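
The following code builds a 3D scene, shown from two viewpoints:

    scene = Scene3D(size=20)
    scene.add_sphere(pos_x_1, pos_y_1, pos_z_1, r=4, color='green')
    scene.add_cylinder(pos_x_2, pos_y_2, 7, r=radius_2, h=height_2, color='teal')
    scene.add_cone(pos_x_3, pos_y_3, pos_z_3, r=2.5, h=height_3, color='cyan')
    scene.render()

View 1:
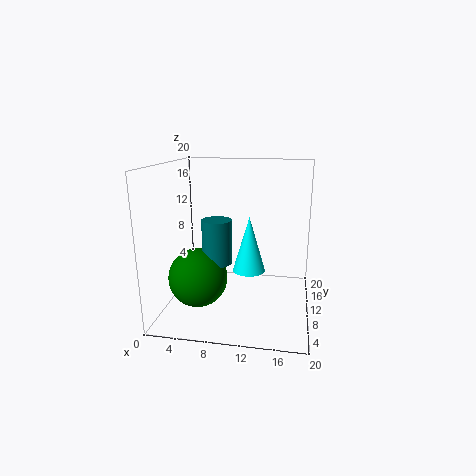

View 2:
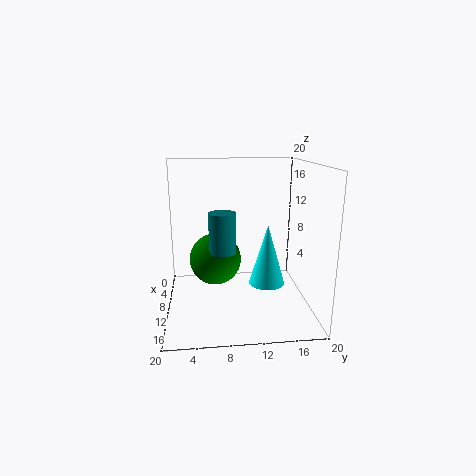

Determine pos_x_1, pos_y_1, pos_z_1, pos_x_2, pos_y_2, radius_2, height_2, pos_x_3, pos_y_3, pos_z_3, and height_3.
pos_x_1 = 5
pos_y_1 = 7
pos_z_1 = 5
pos_x_2 = 7.5
pos_y_2 = 8
radius_2 = 2
height_2 = 6
pos_x_3 = 11
pos_y_3 = 14
pos_z_3 = 3.5
height_3 = 8.5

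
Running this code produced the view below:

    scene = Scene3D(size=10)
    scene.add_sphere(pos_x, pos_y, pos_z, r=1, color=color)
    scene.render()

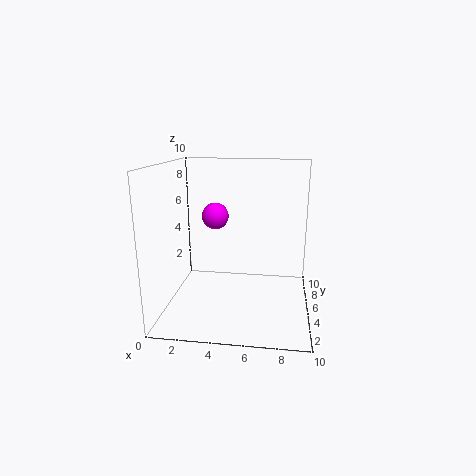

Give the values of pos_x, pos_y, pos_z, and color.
pos_x = 3; pos_y = 7; pos_z = 6; color = 'magenta'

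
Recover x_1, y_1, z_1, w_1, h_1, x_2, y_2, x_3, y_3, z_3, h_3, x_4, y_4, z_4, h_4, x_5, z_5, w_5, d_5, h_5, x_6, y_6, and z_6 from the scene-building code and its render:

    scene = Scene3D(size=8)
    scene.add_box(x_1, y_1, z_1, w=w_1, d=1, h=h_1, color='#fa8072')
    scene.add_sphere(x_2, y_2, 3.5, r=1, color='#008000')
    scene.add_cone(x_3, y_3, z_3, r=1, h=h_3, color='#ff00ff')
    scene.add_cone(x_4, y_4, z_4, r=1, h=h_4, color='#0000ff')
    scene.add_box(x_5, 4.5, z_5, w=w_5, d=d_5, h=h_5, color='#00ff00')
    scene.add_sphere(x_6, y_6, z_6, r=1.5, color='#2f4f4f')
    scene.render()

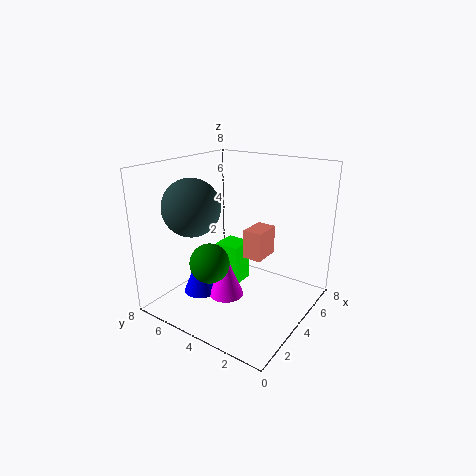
x_1 = 3; y_1 = 2; z_1 = 3.5; w_1 = 1.5; h_1 = 1.5; x_2 = 1.5; y_2 = 4; x_3 = 3.5; y_3 = 4.5; z_3 = 0.5; h_3 = 2.5; x_4 = 3; y_4 = 6; z_4 = 0.5; h_4 = 2.5; x_5 = 4.5; z_5 = 0.5; w_5 = 1.5; d_5 = 1.5; h_5 = 2.5; x_6 = 2; y_6 = 5.5; z_6 = 6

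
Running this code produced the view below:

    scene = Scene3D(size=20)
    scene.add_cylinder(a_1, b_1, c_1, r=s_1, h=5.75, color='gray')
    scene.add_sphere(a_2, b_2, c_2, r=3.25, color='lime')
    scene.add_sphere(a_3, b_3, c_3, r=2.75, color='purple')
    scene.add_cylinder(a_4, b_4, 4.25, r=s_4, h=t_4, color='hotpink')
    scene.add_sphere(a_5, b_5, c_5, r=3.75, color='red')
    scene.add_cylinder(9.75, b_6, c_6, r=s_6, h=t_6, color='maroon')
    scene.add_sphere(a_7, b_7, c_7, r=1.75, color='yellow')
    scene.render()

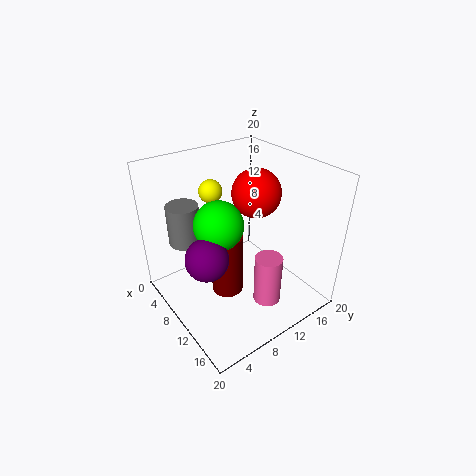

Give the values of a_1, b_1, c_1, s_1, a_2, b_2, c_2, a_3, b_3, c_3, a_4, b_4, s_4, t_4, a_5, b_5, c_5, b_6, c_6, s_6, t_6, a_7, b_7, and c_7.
a_1 = 4.75
b_1 = 4.5
c_1 = 8.75
s_1 = 2.25
a_2 = 10.25
b_2 = 6.75
c_2 = 13.25
a_3 = 12
b_3 = 3.75
c_3 = 10.25
a_4 = 16.75
b_4 = 9.75
s_4 = 1.75
t_4 = 6.5
a_5 = 6.5
b_5 = 16
c_5 = 13.75
b_6 = 8.25
c_6 = 1.75
s_6 = 2.25
t_6 = 9
a_7 = 3.25
b_7 = 10
c_7 = 14.5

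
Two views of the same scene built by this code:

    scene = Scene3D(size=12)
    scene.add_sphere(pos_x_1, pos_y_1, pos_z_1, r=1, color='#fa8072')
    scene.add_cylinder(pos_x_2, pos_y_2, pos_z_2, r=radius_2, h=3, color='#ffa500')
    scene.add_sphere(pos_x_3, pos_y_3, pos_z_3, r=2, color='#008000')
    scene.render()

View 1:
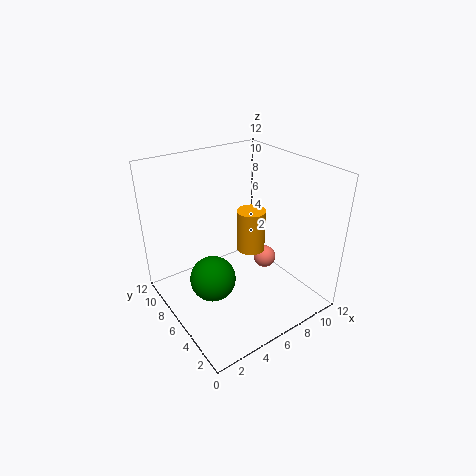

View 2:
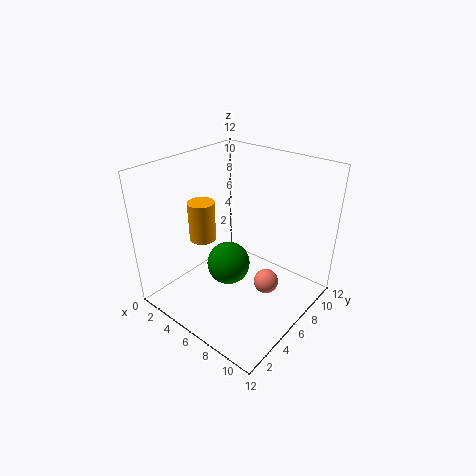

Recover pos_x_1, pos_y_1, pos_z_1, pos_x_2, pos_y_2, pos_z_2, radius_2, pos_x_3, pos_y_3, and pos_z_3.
pos_x_1 = 9
pos_y_1 = 6
pos_z_1 = 3
pos_x_2 = 5
pos_y_2 = 3
pos_z_2 = 7
radius_2 = 1
pos_x_3 = 4
pos_y_3 = 7
pos_z_3 = 2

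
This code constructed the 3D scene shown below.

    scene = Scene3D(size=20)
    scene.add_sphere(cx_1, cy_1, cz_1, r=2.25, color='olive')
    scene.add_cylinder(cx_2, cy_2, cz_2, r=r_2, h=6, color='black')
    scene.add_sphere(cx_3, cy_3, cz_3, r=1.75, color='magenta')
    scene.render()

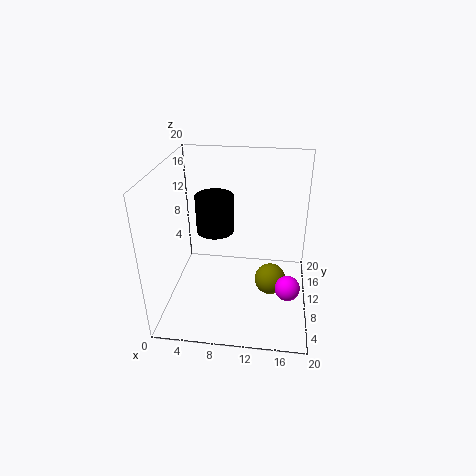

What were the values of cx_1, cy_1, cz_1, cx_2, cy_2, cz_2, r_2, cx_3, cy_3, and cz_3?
cx_1 = 14.75; cy_1 = 10.25; cz_1 = 3.25; cx_2 = 5.5; cy_2 = 16.25; cz_2 = 7.5; r_2 = 3; cx_3 = 17.25; cy_3 = 8; cz_3 = 3.5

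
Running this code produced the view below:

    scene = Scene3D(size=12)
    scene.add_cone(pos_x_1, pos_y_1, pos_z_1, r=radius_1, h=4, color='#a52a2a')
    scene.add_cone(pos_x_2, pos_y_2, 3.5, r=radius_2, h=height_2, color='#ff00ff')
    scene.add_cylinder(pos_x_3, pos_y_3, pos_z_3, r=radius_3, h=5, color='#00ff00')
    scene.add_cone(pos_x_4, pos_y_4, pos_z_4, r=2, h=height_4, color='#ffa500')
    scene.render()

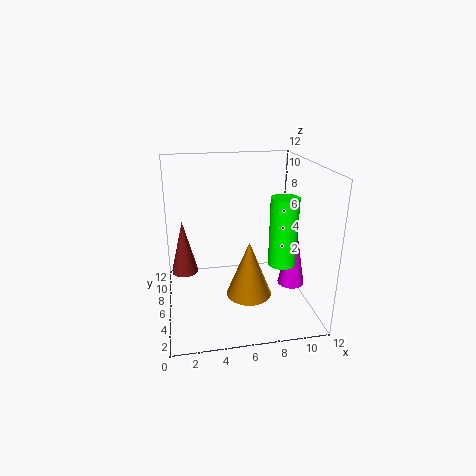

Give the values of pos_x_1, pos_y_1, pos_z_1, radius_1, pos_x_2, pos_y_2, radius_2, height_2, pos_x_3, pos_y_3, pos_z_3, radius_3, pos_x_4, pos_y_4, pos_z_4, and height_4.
pos_x_1 = 1.5
pos_y_1 = 4
pos_z_1 = 4.5
radius_1 = 1
pos_x_2 = 9.5
pos_y_2 = 2.5
radius_2 = 1
height_2 = 5.5
pos_x_3 = 8.5
pos_y_3 = 2
pos_z_3 = 5.5
radius_3 = 1
pos_x_4 = 7
pos_y_4 = 6
pos_z_4 = 0.5
height_4 = 5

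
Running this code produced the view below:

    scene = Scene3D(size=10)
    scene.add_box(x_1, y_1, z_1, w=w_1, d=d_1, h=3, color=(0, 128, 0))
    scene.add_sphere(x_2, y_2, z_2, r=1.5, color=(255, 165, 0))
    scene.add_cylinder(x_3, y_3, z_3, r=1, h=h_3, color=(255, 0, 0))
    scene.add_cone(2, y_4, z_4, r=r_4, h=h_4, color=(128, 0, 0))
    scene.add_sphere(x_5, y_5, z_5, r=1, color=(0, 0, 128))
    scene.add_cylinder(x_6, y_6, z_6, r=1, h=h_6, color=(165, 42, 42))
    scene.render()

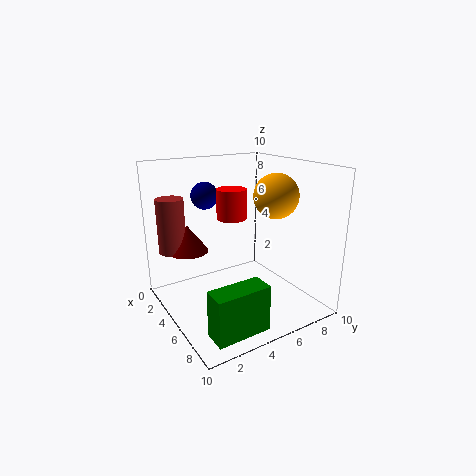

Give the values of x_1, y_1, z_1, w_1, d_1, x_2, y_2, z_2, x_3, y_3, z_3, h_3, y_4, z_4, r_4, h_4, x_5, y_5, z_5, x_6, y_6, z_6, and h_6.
x_1 = 8
y_1 = 1
z_1 = 0.5
w_1 = 1.5
d_1 = 3.5
x_2 = 6.5
y_2 = 7
z_2 = 8
x_3 = 5
y_3 = 4.5
z_3 = 6.5
h_3 = 2
y_4 = 2.5
z_4 = 3.5
r_4 = 1.5
h_4 = 2
x_5 = 2
y_5 = 4
z_5 = 7.5
x_6 = 1.5
y_6 = 1.5
z_6 = 3.5
h_6 = 4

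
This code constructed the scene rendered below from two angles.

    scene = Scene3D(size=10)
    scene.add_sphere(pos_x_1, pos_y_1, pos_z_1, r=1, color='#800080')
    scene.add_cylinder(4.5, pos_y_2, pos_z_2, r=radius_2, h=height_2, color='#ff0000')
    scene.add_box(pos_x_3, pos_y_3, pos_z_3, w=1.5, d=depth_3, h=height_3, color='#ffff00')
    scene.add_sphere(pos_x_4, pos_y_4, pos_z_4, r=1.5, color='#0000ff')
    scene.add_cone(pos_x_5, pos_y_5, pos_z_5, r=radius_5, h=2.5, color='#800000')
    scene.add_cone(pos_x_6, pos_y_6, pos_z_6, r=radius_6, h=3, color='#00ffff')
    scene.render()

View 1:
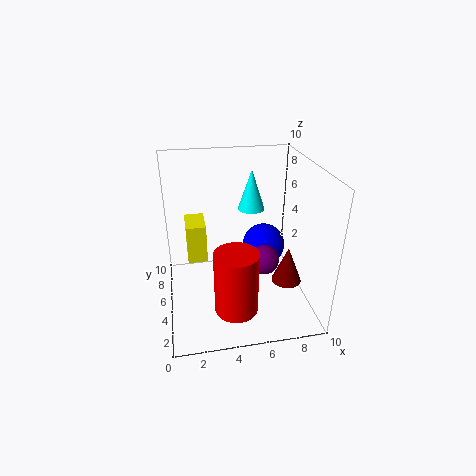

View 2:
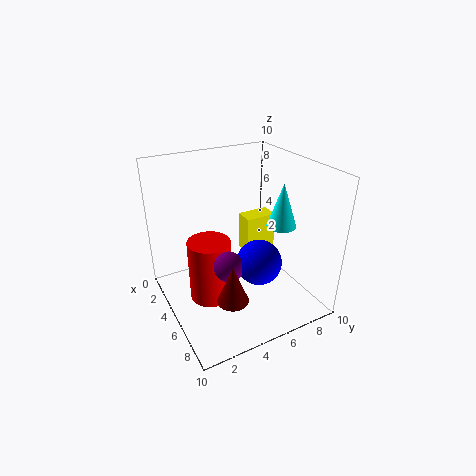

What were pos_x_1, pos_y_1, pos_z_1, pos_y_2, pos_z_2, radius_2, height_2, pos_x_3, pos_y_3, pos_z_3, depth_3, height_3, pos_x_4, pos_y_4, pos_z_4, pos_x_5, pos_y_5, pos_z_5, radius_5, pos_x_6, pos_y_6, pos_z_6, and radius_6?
pos_x_1 = 6.5; pos_y_1 = 3.5; pos_z_1 = 4; pos_y_2 = 3; pos_z_2 = 0.5; radius_2 = 1.5; height_2 = 4.5; pos_x_3 = 1.5; pos_y_3 = 7; pos_z_3 = 2; depth_3 = 2.5; height_3 = 3; pos_x_4 = 7; pos_y_4 = 5.5; pos_z_4 = 4; pos_x_5 = 8; pos_y_5 = 3; pos_z_5 = 2.5; radius_5 = 1; pos_x_6 = 6.5; pos_y_6 = 7.5; pos_z_6 = 6; radius_6 = 1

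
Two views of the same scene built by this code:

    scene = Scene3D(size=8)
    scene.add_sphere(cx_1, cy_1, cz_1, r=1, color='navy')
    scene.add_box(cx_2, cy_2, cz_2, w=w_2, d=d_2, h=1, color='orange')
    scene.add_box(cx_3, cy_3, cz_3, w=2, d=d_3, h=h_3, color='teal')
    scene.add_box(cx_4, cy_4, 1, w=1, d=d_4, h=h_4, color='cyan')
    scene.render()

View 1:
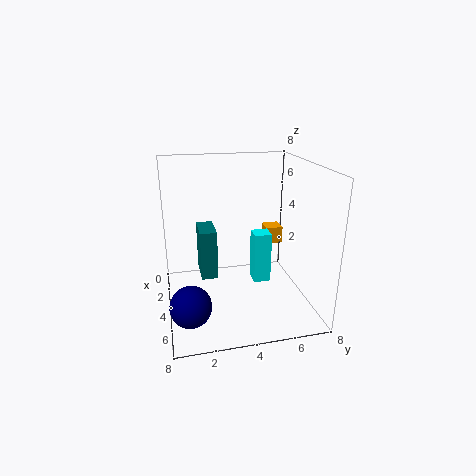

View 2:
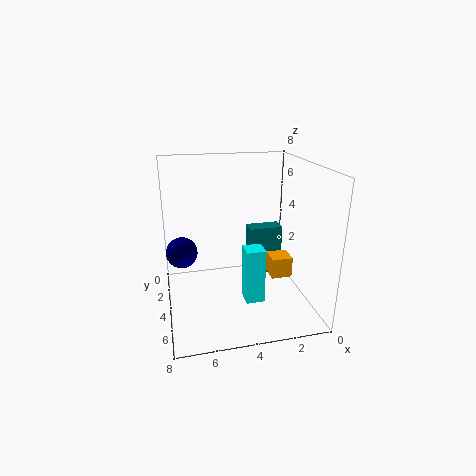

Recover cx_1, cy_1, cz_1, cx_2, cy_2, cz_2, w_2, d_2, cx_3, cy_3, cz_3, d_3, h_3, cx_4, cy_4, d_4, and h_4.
cx_1 = 7
cy_1 = 1
cz_1 = 2
cx_2 = 2
cy_2 = 6
cz_2 = 3
w_2 = 1
d_2 = 1
cx_3 = 1
cy_3 = 2
cz_3 = 1
d_3 = 1
h_3 = 3
cx_4 = 3
cy_4 = 5
d_4 = 1
h_4 = 3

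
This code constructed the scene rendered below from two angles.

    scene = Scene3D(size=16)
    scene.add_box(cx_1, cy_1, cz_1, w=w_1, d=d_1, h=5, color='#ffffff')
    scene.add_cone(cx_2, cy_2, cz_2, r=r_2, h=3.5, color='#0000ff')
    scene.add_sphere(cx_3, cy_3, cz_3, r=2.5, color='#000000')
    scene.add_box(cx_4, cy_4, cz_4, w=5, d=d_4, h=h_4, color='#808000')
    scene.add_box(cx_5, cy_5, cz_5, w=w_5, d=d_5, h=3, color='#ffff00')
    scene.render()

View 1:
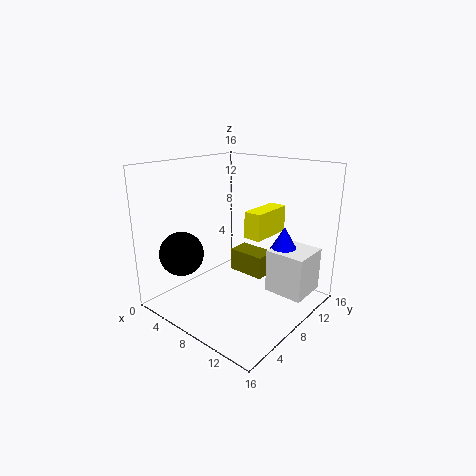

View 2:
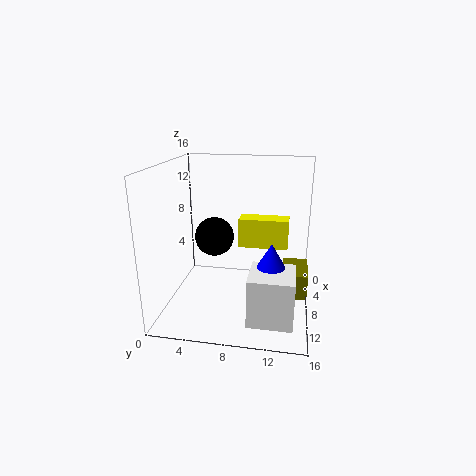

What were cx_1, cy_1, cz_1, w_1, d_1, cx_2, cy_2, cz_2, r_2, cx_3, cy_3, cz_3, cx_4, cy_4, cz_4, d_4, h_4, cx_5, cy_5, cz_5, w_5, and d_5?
cx_1 = 10.5, cy_1 = 10, cz_1 = 1.5, w_1 = 4.5, d_1 = 4.5, cx_2 = 11.5, cy_2 = 12, cz_2 = 5.5, r_2 = 2, cx_3 = 3, cy_3 = 4, cz_3 = 6, cx_4 = 2.5, cy_4 = 13, cz_4 = 0.5, d_4 = 3, h_4 = 3, cx_5 = 8.5, cy_5 = 8.5, cz_5 = 8, w_5 = 2, d_5 = 5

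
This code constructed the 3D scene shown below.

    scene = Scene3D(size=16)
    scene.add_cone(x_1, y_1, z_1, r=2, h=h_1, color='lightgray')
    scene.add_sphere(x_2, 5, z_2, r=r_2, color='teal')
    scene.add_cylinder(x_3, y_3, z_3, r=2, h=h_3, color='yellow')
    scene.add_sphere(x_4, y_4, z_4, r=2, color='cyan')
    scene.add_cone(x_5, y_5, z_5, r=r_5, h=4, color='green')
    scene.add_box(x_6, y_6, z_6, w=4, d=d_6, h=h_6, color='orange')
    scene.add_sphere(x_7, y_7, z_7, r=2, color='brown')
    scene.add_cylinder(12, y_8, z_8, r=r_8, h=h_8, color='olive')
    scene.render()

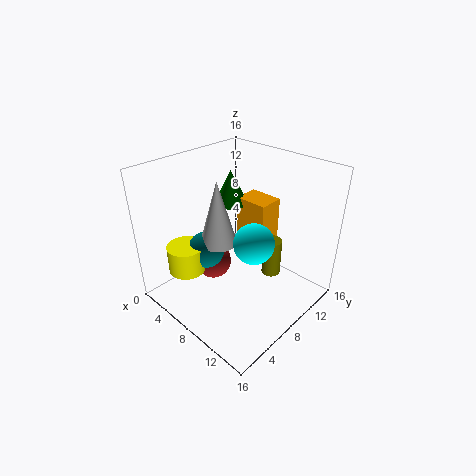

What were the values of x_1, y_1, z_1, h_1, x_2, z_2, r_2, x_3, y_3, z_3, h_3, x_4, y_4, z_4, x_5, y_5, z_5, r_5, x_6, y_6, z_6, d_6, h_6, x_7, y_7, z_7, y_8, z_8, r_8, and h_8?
x_1 = 7; y_1 = 6; z_1 = 8; h_1 = 7; x_2 = 6; z_2 = 7; r_2 = 2; x_3 = 5; y_3 = 3; z_3 = 5; h_3 = 3; x_4 = 12; y_4 = 6; z_4 = 10; x_5 = 4; y_5 = 11; z_5 = 10; r_5 = 2; x_6 = 5; y_6 = 11; z_6 = 6; d_6 = 3; h_6 = 5; x_7 = 6; y_7 = 6; z_7 = 5; y_8 = 9; z_8 = 5; r_8 = 1; h_8 = 4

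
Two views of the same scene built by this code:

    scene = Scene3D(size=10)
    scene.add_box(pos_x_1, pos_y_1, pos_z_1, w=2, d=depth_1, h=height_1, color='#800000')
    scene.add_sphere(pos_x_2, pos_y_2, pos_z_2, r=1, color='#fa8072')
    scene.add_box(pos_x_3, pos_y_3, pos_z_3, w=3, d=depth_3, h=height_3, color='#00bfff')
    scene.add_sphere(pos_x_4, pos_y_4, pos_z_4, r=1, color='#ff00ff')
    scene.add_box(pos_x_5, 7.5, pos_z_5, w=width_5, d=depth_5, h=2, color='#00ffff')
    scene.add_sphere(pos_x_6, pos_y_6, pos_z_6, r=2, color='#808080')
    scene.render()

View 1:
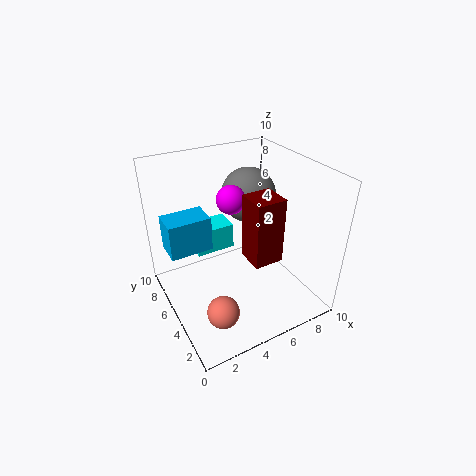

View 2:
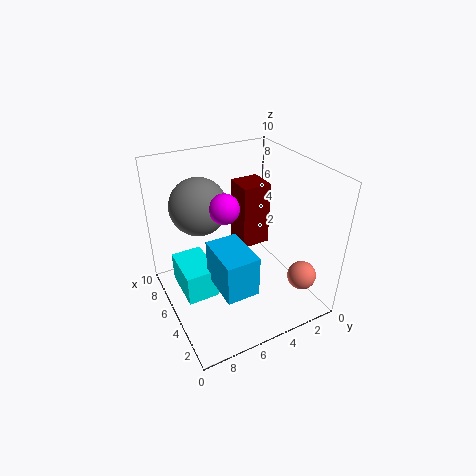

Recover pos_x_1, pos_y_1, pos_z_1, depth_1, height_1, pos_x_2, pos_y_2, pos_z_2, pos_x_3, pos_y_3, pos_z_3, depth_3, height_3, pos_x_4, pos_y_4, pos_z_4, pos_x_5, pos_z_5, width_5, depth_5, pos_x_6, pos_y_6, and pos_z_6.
pos_x_1 = 5; pos_y_1 = 2.5; pos_z_1 = 4; depth_1 = 2; height_1 = 4.5; pos_x_2 = 2; pos_y_2 = 1.5; pos_z_2 = 2.5; pos_x_3 = 0.5; pos_y_3 = 6; pos_z_3 = 4; depth_3 = 2; height_3 = 2.5; pos_x_4 = 5; pos_y_4 = 6; pos_z_4 = 7.5; pos_x_5 = 3; pos_z_5 = 2.5; width_5 = 3; depth_5 = 2; pos_x_6 = 7; pos_y_6 = 7; pos_z_6 = 7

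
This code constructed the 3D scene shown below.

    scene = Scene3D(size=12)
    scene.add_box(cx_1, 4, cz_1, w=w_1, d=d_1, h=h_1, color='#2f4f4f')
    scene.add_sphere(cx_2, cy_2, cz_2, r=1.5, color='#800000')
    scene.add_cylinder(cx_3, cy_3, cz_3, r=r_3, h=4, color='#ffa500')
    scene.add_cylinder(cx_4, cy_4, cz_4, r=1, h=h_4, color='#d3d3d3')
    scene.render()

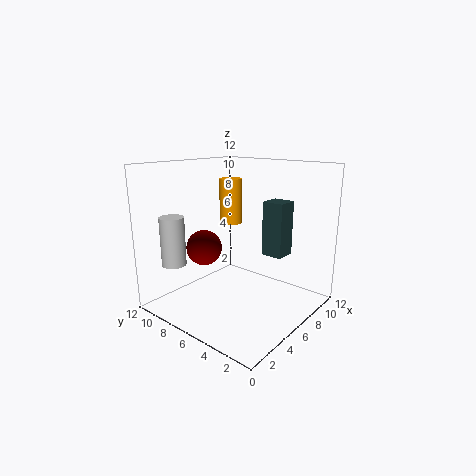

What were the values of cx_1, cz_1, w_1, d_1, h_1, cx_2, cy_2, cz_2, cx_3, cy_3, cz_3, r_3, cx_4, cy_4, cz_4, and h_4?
cx_1 = 9.5, cz_1 = 3.5, w_1 = 2, d_1 = 2, h_1 = 5, cx_2 = 4.5, cy_2 = 8.5, cz_2 = 5, cx_3 = 8, cy_3 = 8.5, cz_3 = 6.5, r_3 = 1, cx_4 = 2, cy_4 = 9.5, cz_4 = 4, h_4 = 4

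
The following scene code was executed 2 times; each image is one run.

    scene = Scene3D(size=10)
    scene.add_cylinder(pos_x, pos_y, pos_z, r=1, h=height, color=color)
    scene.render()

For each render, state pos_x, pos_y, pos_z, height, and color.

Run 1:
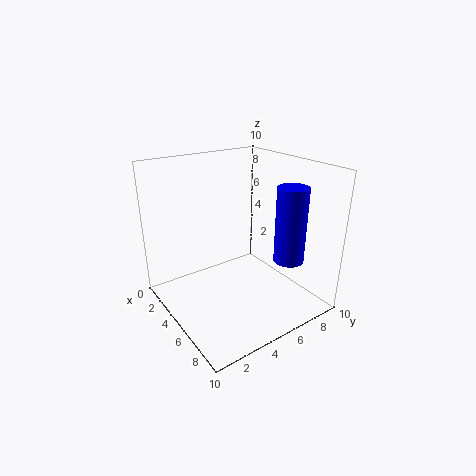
pos_x = 8, pos_y = 7, pos_z = 4, height = 5, color = 'blue'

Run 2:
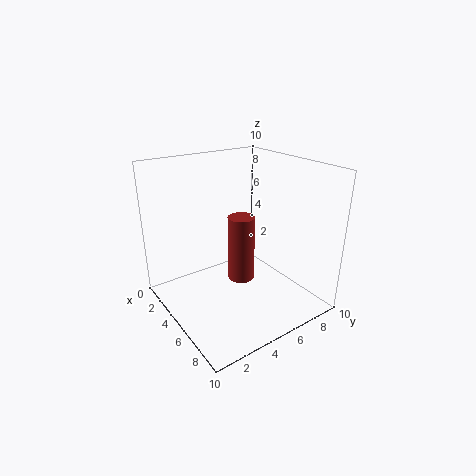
pos_x = 4, pos_y = 6, pos_z = 1, height = 5, color = 'brown'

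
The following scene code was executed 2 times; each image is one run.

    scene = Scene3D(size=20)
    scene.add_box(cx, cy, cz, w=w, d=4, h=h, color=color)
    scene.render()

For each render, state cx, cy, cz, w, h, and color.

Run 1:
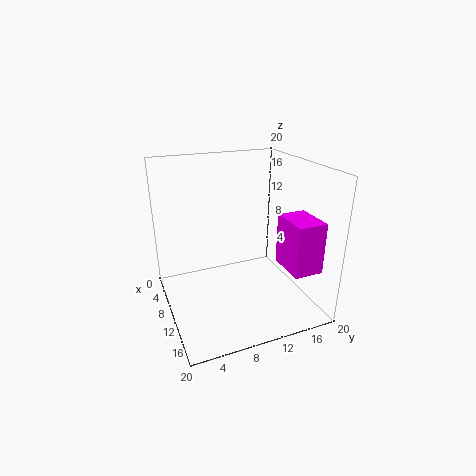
cx = 12, cy = 15, cz = 6.5, w = 5.5, h = 7, color = 'magenta'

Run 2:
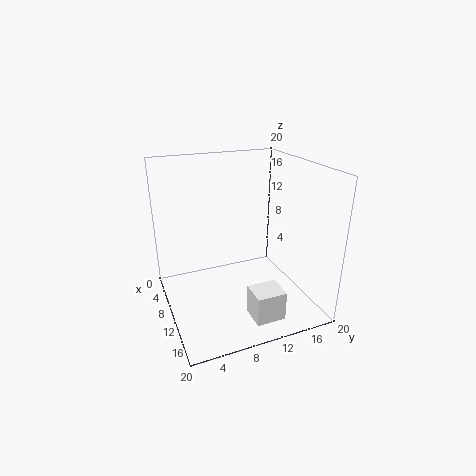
cx = 14.5, cy = 9.5, cz = 1, w = 3.5, h = 4, color = 'white'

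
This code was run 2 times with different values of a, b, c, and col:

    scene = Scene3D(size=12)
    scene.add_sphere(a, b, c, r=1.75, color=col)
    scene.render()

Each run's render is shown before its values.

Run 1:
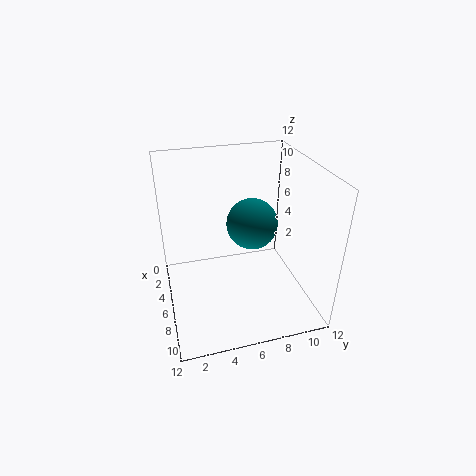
a = 9.5
b = 6
c = 9.25
col = 'teal'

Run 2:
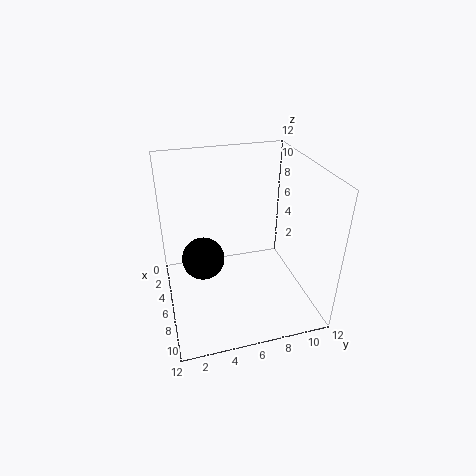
a = 6
b = 3
c = 4.5
col = 'black'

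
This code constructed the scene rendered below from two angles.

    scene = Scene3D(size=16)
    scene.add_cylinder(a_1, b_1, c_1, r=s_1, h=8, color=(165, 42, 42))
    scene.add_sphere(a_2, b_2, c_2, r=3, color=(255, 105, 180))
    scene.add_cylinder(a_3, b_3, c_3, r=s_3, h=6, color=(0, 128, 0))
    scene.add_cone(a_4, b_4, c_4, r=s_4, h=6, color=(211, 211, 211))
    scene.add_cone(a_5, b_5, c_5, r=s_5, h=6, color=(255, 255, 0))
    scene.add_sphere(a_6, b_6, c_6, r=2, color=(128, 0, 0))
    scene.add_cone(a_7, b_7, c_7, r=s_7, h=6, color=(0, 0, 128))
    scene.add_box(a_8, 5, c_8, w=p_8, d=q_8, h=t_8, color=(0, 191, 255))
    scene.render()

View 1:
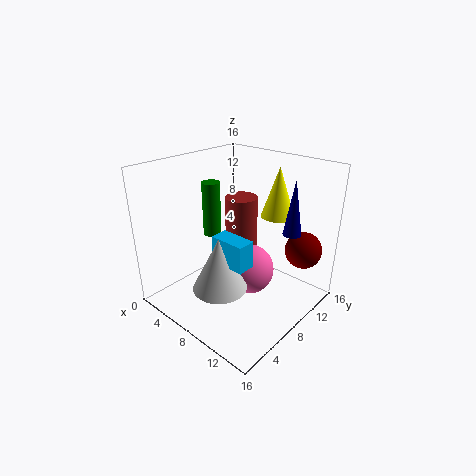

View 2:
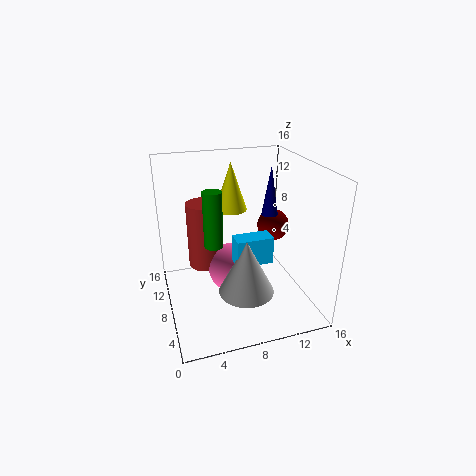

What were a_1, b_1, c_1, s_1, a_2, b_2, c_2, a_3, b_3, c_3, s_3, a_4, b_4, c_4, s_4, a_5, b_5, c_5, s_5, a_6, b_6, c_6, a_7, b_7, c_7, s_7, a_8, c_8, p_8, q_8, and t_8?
a_1 = 5; b_1 = 12; c_1 = 3; s_1 = 2; a_2 = 8; b_2 = 10; c_2 = 3; a_3 = 5; b_3 = 7; c_3 = 8; s_3 = 1; a_4 = 8; b_4 = 5; c_4 = 3; s_4 = 3; a_5 = 9; b_5 = 14; c_5 = 9; s_5 = 2; a_6 = 14; b_6 = 12; c_6 = 7; a_7 = 13; b_7 = 11; c_7 = 9; s_7 = 1; a_8 = 7; c_8 = 6; p_8 = 4; q_8 = 2; t_8 = 3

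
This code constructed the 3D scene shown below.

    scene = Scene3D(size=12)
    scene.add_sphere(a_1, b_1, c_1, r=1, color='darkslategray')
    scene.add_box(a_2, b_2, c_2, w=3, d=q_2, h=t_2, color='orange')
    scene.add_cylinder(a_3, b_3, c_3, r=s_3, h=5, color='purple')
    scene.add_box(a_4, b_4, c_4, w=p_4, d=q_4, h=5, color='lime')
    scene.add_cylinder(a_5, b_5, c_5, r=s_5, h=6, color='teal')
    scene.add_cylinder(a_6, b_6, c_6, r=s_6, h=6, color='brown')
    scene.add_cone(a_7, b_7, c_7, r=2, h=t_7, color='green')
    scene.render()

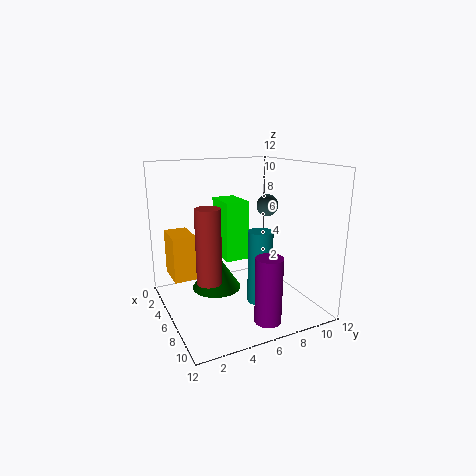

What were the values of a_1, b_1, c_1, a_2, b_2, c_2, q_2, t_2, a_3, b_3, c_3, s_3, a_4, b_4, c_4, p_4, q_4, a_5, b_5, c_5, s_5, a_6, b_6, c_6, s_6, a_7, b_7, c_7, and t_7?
a_1 = 4; b_1 = 10; c_1 = 8; a_2 = 1; b_2 = 1; c_2 = 2; q_2 = 2; t_2 = 4; a_3 = 11; b_3 = 6; c_3 = 1; s_3 = 1; a_4 = 3; b_4 = 5; c_4 = 4; p_4 = 3; q_4 = 2; a_5 = 8; b_5 = 7; c_5 = 1; s_5 = 1; a_6 = 7; b_6 = 3; c_6 = 3; s_6 = 1; a_7 = 6; b_7 = 4; c_7 = 2; t_7 = 3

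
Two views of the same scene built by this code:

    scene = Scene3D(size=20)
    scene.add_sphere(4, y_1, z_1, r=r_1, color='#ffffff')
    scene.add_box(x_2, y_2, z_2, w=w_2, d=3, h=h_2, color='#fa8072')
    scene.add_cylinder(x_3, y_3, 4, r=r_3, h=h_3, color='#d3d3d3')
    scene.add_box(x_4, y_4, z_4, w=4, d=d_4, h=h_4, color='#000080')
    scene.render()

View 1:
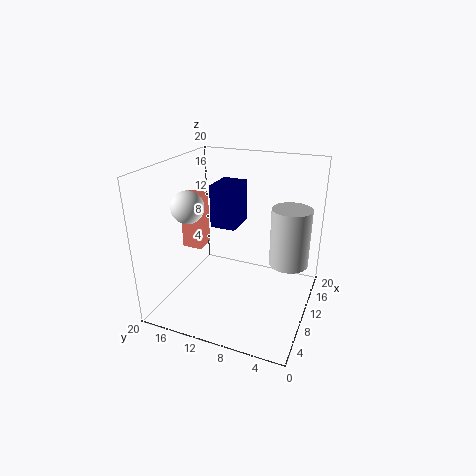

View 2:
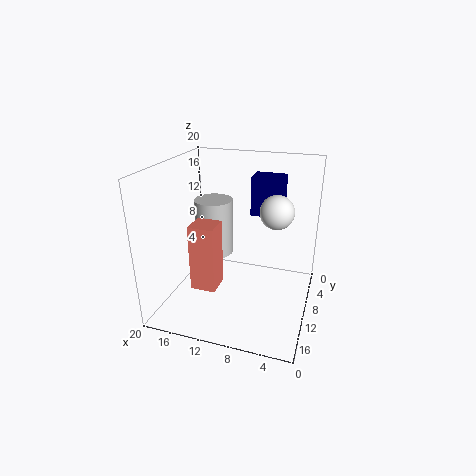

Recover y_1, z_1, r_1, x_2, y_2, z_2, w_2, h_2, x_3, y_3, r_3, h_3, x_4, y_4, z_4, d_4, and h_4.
y_1 = 14
z_1 = 16
r_1 = 2
x_2 = 10
y_2 = 16
z_2 = 7
w_2 = 3
h_2 = 8
x_3 = 16
y_3 = 4
r_3 = 3
h_3 = 9
x_4 = 4
y_4 = 8
z_4 = 14
d_4 = 3
h_4 = 5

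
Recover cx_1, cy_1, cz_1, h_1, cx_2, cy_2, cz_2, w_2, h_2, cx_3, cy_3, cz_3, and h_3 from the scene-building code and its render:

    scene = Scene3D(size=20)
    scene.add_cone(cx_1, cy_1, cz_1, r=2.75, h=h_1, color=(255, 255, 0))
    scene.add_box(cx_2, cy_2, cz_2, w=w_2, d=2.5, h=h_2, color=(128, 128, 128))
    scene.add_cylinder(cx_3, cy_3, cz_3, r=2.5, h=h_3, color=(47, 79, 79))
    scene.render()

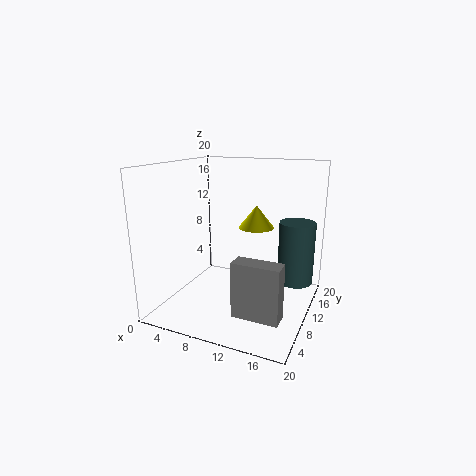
cx_1 = 10.25
cy_1 = 16.5
cz_1 = 9.75
h_1 = 3.5
cx_2 = 11.5
cy_2 = 4.25
cz_2 = 1.25
w_2 = 6.25
h_2 = 7.5
cx_3 = 17.5
cy_3 = 13.25
cz_3 = 3.5
h_3 = 8.75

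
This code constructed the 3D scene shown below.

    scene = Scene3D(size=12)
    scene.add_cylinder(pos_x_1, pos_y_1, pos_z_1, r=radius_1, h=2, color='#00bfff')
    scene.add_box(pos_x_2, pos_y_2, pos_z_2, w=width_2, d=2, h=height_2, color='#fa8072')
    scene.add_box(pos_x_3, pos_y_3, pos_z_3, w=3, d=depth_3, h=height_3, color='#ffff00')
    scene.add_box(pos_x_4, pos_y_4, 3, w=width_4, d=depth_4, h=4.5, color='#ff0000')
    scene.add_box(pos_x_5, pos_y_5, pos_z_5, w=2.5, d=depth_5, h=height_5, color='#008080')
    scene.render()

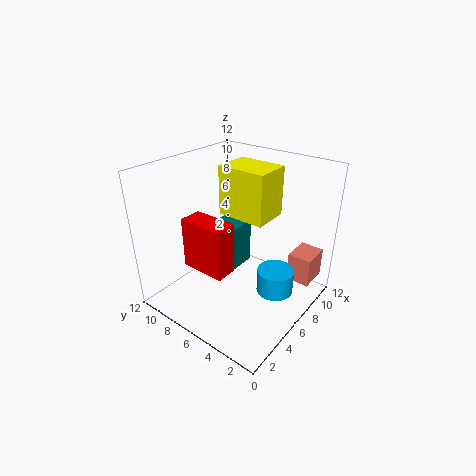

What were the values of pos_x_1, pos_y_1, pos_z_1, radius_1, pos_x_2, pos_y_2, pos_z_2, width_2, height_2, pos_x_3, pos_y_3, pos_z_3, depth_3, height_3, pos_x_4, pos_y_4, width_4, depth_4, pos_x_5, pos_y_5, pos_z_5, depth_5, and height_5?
pos_x_1 = 6.5; pos_y_1 = 2.5; pos_z_1 = 2; radius_1 = 1.5; pos_x_2 = 8.5; pos_y_2 = 0.5; pos_z_2 = 2; width_2 = 2.5; height_2 = 2.5; pos_x_3 = 5.5; pos_y_3 = 3.5; pos_z_3 = 8; depth_3 = 4; height_3 = 4; pos_x_4 = 3.5; pos_y_4 = 6; width_4 = 2; depth_4 = 4; pos_x_5 = 6; pos_y_5 = 6.5; pos_z_5 = 2.5; depth_5 = 2.5; height_5 = 4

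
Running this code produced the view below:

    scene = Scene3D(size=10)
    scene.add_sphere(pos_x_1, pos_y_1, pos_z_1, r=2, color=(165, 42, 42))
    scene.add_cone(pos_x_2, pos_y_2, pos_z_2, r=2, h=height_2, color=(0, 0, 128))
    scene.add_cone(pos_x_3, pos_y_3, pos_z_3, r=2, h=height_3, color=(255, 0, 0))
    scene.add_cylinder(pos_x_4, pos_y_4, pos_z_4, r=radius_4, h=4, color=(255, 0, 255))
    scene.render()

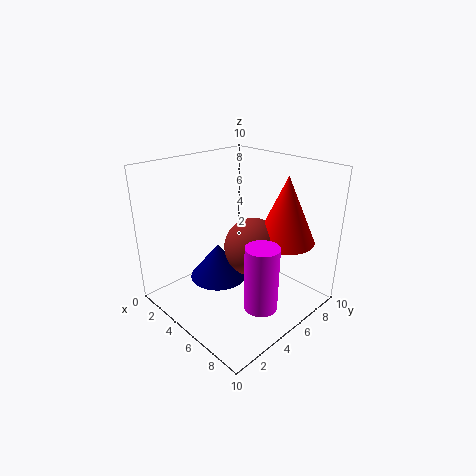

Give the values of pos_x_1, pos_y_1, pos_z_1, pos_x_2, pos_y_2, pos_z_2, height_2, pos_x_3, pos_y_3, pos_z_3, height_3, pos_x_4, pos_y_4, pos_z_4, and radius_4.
pos_x_1 = 6, pos_y_1 = 5.5, pos_z_1 = 4.5, pos_x_2 = 4, pos_y_2 = 4, pos_z_2 = 2, height_2 = 2.5, pos_x_3 = 7.5, pos_y_3 = 7, pos_z_3 = 5, height_3 = 4.5, pos_x_4 = 9, pos_y_4 = 3, pos_z_4 = 2.5, radius_4 = 1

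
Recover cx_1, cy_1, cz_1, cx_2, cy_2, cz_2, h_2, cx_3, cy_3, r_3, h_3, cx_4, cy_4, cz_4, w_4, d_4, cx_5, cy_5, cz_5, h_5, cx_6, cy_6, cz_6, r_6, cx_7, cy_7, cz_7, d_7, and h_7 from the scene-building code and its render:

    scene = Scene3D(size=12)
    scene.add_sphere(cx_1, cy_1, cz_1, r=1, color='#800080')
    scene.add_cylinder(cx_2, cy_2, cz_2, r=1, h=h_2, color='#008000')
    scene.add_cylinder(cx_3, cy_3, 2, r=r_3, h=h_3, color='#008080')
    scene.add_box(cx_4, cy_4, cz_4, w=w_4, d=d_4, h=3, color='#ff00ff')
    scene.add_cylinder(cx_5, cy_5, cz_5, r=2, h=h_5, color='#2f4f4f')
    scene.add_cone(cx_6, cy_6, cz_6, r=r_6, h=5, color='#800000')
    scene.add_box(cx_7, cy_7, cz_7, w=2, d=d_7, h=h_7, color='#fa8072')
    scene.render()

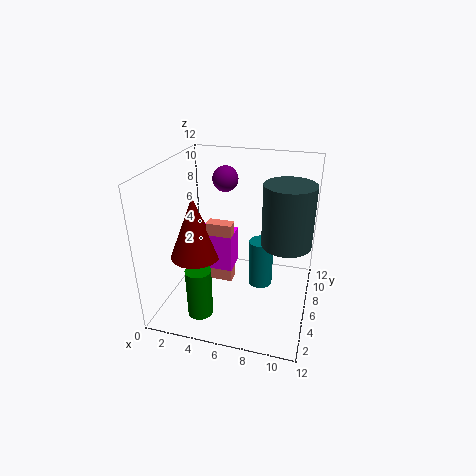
cx_1 = 5, cy_1 = 6, cz_1 = 11, cx_2 = 4, cy_2 = 2, cz_2 = 1, h_2 = 4, cx_3 = 8, cy_3 = 6, r_3 = 1, h_3 = 4, cx_4 = 2, cy_4 = 4, cz_4 = 4, w_4 = 4, d_4 = 2, cx_5 = 10, cy_5 = 6, cz_5 = 6, h_5 = 5, cx_6 = 3, cy_6 = 4, cz_6 = 5, r_6 = 2, cx_7 = 4, cy_7 = 4, cz_7 = 3, d_7 = 1, h_7 = 5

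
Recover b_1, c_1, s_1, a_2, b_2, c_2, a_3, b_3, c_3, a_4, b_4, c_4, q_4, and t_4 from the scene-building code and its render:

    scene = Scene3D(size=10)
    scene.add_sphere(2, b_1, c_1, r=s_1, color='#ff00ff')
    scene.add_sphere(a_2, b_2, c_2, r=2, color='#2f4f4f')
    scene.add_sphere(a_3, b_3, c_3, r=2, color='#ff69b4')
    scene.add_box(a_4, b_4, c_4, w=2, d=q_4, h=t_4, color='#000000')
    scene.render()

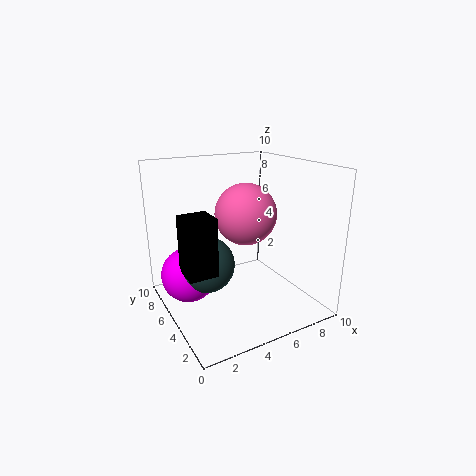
b_1 = 7, c_1 = 2, s_1 = 2, a_2 = 3, b_2 = 6, c_2 = 3, a_3 = 5, b_3 = 4, c_3 = 7, a_4 = 1, b_4 = 4, c_4 = 3, q_4 = 2, t_4 = 4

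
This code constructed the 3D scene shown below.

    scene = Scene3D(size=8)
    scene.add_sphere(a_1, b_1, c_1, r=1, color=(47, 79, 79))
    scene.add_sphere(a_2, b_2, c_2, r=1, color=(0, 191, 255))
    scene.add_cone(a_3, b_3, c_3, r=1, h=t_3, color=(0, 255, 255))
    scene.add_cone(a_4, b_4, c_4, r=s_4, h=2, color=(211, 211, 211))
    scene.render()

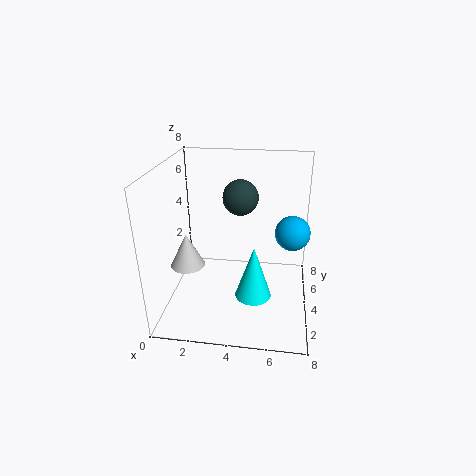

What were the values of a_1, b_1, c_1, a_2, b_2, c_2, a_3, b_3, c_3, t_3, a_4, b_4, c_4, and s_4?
a_1 = 4; b_1 = 5; c_1 = 6; a_2 = 7; b_2 = 5; c_2 = 4; a_3 = 5; b_3 = 3; c_3 = 1; t_3 = 3; a_4 = 1; b_4 = 4; c_4 = 2; s_4 = 1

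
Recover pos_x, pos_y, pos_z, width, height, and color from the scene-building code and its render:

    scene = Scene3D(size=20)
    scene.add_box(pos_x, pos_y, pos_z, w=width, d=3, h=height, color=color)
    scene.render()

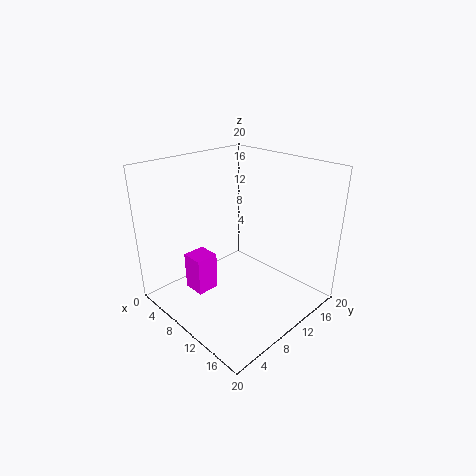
pos_x = 7
pos_y = 3
pos_z = 4
width = 3
height = 5
color = 'magenta'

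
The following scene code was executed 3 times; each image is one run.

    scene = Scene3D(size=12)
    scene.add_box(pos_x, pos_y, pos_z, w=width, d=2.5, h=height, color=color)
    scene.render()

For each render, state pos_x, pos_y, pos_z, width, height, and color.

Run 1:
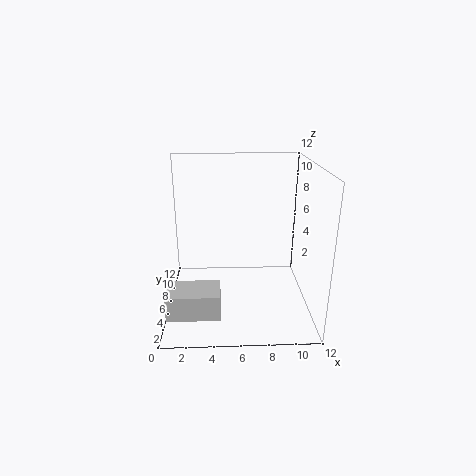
pos_x = 0.5; pos_y = 1; pos_z = 1.5; width = 4; height = 2; color = 'lightgray'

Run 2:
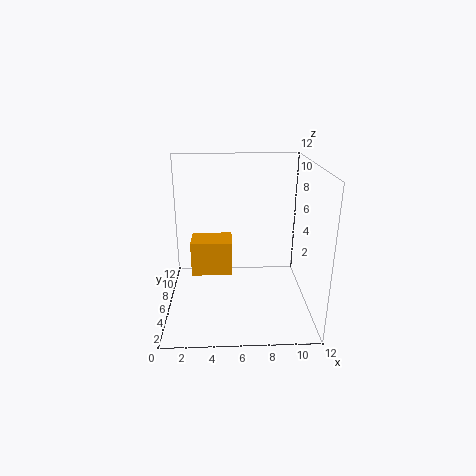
pos_x = 2; pos_y = 6; pos_z = 2.5; width = 3.5; height = 3; color = 'orange'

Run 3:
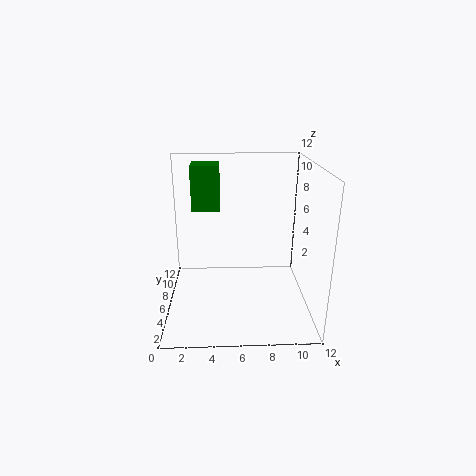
pos_x = 2; pos_y = 8.5; pos_z = 7.5; width = 2.5; height = 4; color = 'green'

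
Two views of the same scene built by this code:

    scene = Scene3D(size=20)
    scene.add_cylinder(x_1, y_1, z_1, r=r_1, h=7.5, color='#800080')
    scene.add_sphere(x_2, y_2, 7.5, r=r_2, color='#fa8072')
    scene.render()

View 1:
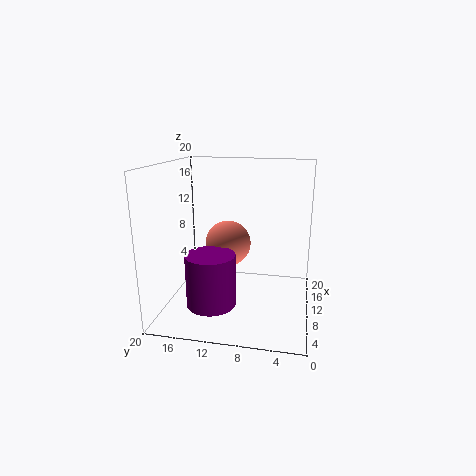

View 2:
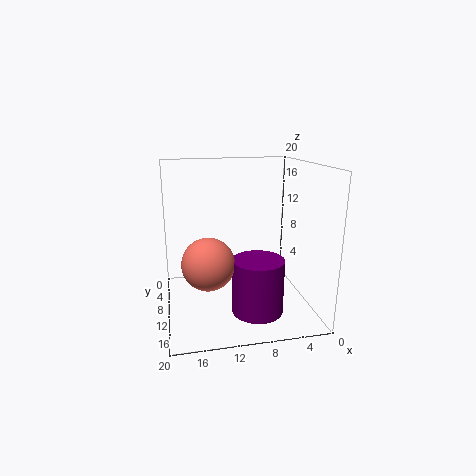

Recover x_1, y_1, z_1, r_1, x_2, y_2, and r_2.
x_1 = 8, y_1 = 13.5, z_1 = 0.5, r_1 = 3.5, x_2 = 14.5, y_2 = 12.5, r_2 = 3.5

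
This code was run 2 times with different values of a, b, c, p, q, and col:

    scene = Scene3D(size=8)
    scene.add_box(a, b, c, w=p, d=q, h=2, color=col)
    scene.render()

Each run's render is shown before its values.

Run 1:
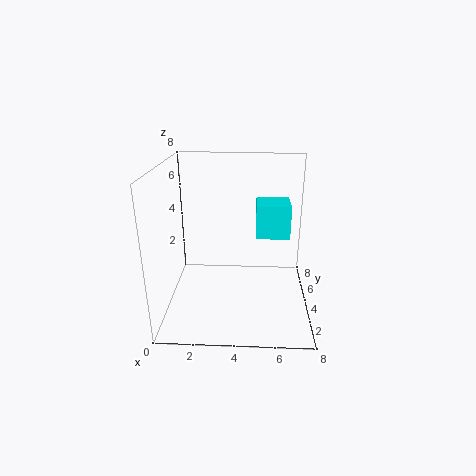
a = 5, b = 5, c = 3.5, p = 2, q = 2, col = 'cyan'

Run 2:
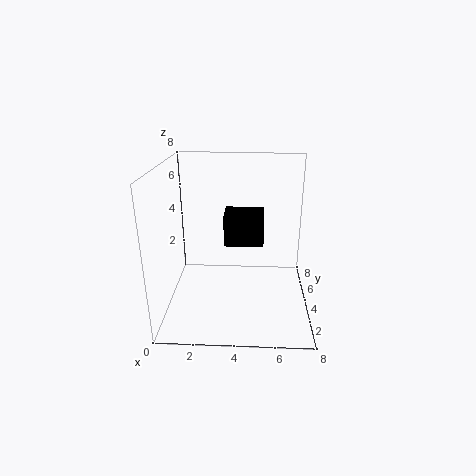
a = 3, b = 6, c = 2.5, p = 2.5, q = 2, col = 'black'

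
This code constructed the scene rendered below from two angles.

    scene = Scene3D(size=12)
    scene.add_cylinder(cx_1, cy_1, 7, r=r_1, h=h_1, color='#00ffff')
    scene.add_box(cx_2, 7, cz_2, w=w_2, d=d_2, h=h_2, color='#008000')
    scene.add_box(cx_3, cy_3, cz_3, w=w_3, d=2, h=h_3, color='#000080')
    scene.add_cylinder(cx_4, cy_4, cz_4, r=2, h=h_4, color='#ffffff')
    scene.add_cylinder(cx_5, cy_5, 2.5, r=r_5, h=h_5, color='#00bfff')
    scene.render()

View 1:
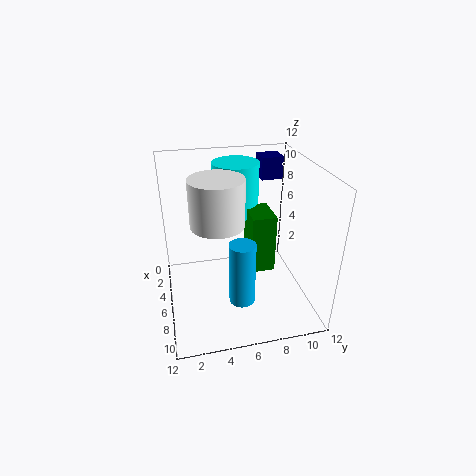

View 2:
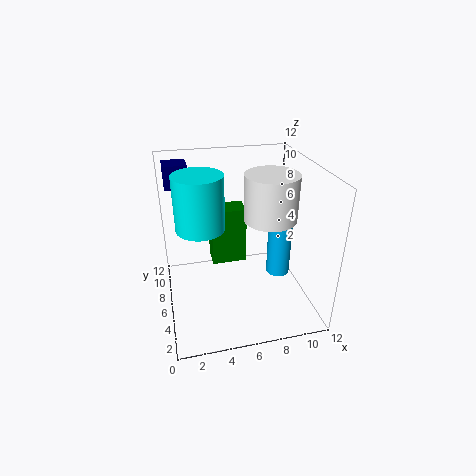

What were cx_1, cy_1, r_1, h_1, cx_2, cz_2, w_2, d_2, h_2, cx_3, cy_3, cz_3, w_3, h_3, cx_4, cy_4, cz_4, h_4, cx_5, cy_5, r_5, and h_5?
cx_1 = 3, cy_1 = 6.5, r_1 = 2, h_1 = 4.5, cx_2 = 4, cz_2 = 3, w_2 = 3, d_2 = 2, h_2 = 5, cx_3 = 0.5, cy_3 = 9, cz_3 = 9.5, w_3 = 2, h_3 = 2, cx_4 = 8, cy_4 = 4, cz_4 = 8.5, h_4 = 3.5, cx_5 = 9.5, cy_5 = 5.5, r_5 = 1, h_5 = 5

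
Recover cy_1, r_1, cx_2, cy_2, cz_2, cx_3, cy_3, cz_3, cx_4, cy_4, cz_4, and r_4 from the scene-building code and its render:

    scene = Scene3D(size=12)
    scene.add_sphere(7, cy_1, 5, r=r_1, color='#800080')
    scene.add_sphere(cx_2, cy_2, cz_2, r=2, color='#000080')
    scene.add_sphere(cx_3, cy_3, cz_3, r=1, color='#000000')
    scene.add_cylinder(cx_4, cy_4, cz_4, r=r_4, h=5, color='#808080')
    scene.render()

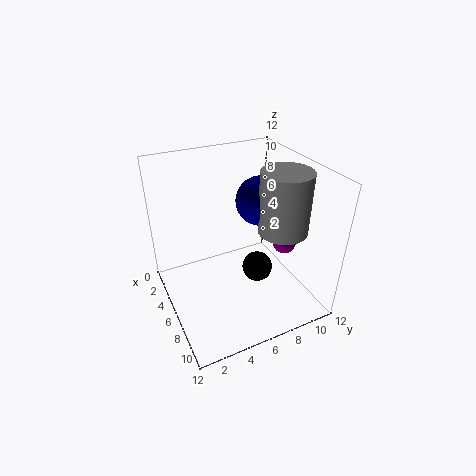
cy_1 = 10; r_1 = 1; cx_2 = 6; cy_2 = 8; cz_2 = 9; cx_3 = 11; cy_3 = 5; cz_3 = 7; cx_4 = 8; cy_4 = 9; cz_4 = 7; r_4 = 2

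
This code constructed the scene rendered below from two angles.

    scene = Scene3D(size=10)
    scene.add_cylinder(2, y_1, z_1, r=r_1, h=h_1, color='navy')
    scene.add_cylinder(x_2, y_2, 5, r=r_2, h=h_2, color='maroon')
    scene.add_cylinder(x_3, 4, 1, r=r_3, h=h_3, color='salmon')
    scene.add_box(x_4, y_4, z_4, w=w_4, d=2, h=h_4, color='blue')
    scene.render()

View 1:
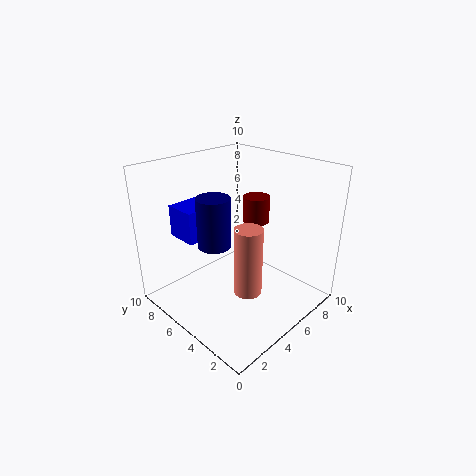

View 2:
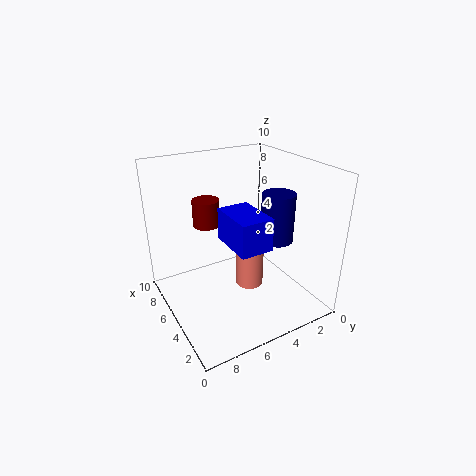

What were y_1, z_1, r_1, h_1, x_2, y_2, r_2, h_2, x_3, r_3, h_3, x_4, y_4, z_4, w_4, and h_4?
y_1 = 4
z_1 = 6
r_1 = 1
h_1 = 3
x_2 = 8
y_2 = 6
r_2 = 1
h_2 = 2
x_3 = 5
r_3 = 1
h_3 = 5
x_4 = 1
y_4 = 5
z_4 = 6
w_4 = 3
h_4 = 2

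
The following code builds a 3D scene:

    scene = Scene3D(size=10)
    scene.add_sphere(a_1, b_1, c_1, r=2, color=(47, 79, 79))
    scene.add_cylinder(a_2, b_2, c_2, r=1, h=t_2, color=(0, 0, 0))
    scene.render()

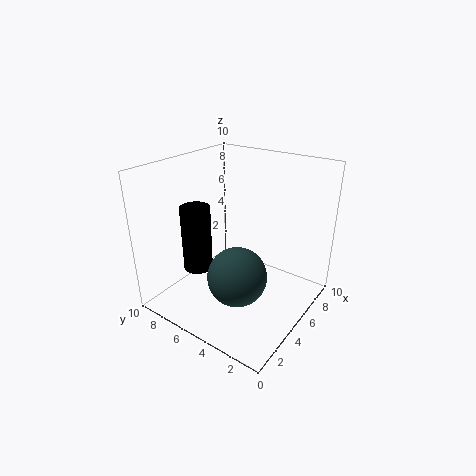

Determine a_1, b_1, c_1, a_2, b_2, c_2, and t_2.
a_1 = 3.5
b_1 = 4
c_1 = 3
a_2 = 3
b_2 = 7
c_2 = 3
t_2 = 4.5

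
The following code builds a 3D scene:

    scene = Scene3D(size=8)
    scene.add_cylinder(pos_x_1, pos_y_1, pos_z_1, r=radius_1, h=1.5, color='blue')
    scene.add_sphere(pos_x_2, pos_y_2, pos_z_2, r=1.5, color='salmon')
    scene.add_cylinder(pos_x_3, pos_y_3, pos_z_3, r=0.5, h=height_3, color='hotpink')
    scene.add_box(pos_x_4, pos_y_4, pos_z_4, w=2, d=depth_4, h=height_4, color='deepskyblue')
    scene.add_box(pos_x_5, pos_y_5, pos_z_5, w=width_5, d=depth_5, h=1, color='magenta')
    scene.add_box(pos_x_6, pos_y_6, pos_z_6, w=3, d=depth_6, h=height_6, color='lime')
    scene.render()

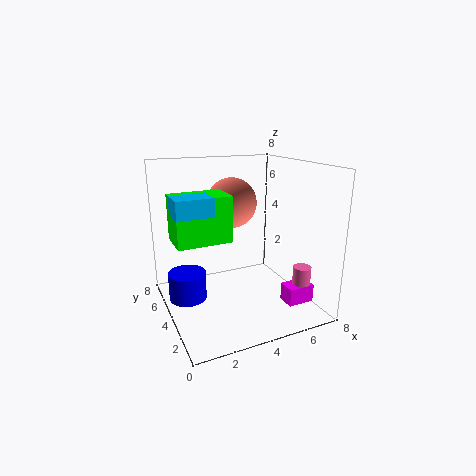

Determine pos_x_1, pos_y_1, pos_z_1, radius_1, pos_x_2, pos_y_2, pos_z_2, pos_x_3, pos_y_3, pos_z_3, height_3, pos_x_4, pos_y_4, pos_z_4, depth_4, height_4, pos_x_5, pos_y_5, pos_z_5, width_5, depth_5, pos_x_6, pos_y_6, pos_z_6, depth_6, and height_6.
pos_x_1 = 1; pos_y_1 = 4; pos_z_1 = 1; radius_1 = 1; pos_x_2 = 4.5; pos_y_2 = 6; pos_z_2 = 5.5; pos_x_3 = 7; pos_y_3 = 2; pos_z_3 = 0.5; height_3 = 2; pos_x_4 = 0.5; pos_y_4 = 3.5; pos_z_4 = 5.5; depth_4 = 1.5; height_4 = 1; pos_x_5 = 6; pos_y_5 = 1.5; pos_z_5 = 0.5; width_5 = 1.5; depth_5 = 1; pos_x_6 = 0.5; pos_y_6 = 3.5; pos_z_6 = 4; depth_6 = 2; height_6 = 2.5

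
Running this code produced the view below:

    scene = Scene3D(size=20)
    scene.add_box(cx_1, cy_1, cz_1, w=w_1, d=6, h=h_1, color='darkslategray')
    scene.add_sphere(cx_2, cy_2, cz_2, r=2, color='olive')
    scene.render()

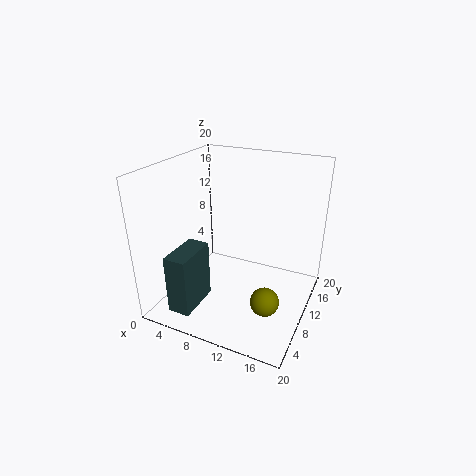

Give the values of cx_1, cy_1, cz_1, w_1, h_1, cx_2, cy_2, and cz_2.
cx_1 = 4, cy_1 = 1, cz_1 = 2, w_1 = 3, h_1 = 8, cx_2 = 15, cy_2 = 8, cz_2 = 2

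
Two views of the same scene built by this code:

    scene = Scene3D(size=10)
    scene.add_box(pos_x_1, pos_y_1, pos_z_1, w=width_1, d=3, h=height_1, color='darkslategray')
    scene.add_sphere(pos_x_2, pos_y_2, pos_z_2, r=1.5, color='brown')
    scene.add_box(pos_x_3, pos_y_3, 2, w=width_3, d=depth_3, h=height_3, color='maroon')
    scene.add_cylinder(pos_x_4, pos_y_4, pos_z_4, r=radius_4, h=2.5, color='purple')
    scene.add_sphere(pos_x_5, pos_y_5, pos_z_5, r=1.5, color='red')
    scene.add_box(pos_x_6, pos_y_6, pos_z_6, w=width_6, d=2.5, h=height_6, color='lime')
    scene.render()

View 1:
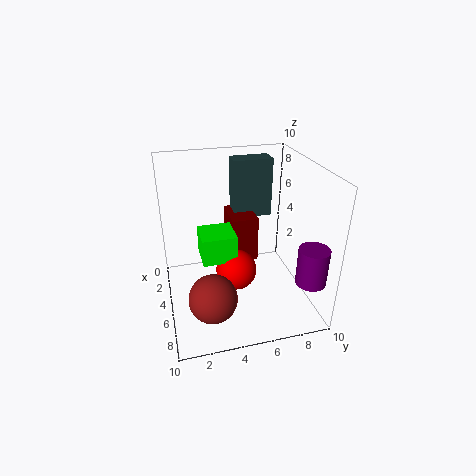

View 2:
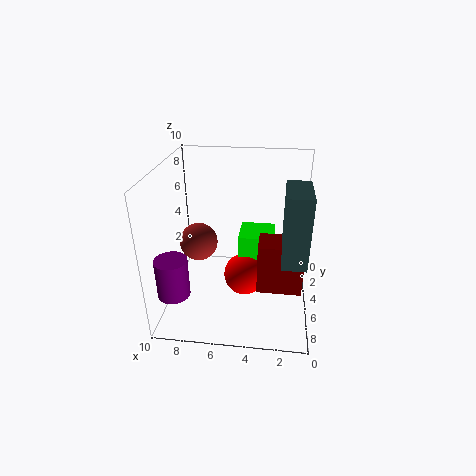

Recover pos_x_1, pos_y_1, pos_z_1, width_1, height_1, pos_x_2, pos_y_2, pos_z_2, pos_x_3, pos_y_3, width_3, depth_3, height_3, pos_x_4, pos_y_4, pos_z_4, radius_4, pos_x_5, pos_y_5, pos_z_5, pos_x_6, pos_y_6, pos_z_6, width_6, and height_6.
pos_x_1 = 0.5, pos_y_1 = 5.5, pos_z_1 = 5, width_1 = 1.5, height_1 = 4.5, pos_x_2 = 8.5, pos_y_2 = 2.5, pos_z_2 = 3, pos_x_3 = 0.5, pos_y_3 = 5, width_3 = 3, depth_3 = 2, height_3 = 3.5, pos_x_4 = 8.5, pos_y_4 = 9, pos_z_4 = 3, radius_4 = 1, pos_x_5 = 4.5, pos_y_5 = 5, pos_z_5 = 2, pos_x_6 = 2.5, pos_y_6 = 2.5, pos_z_6 = 3, width_6 = 2.5, height_6 = 2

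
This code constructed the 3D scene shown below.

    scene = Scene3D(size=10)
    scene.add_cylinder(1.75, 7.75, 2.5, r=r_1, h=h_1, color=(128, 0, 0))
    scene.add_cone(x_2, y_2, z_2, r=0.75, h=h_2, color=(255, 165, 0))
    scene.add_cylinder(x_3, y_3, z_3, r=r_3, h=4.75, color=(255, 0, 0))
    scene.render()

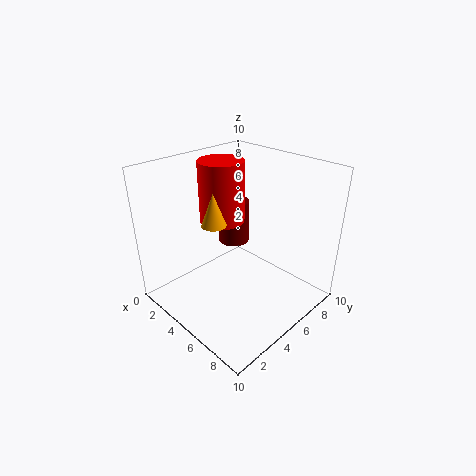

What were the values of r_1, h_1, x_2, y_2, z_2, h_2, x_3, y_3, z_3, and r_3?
r_1 = 1.25
h_1 = 3.5
x_2 = 5.75
y_2 = 2.25
z_2 = 7.25
h_2 = 2
x_3 = 1.75
y_3 = 6.5
z_3 = 4.75
r_3 = 1.75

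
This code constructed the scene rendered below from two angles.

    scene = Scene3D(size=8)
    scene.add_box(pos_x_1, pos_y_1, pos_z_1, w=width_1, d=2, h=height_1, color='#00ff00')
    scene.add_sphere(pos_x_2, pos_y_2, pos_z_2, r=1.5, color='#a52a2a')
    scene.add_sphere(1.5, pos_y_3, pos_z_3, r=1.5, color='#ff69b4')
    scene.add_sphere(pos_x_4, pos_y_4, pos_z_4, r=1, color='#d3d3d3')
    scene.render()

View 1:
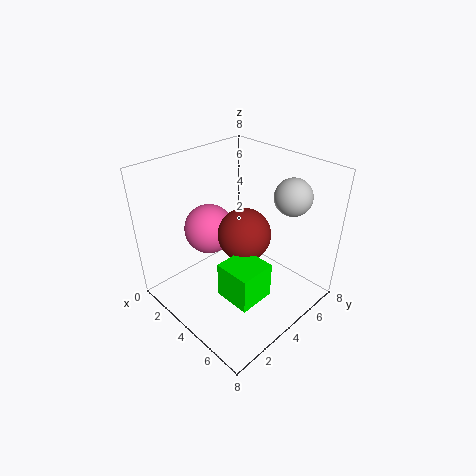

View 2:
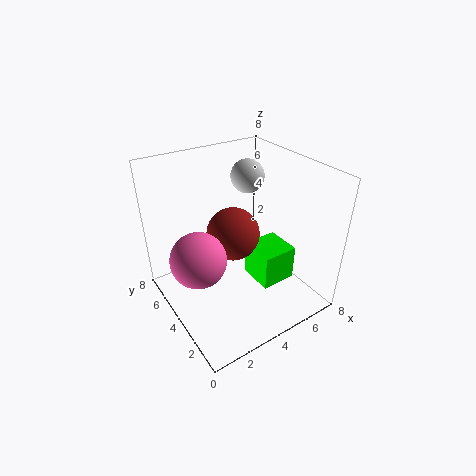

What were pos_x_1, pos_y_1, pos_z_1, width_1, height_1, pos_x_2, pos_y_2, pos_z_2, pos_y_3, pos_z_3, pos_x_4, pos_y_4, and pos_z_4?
pos_x_1 = 4.5; pos_y_1 = 2; pos_z_1 = 1.5; width_1 = 2; height_1 = 2; pos_x_2 = 4; pos_y_2 = 4.5; pos_z_2 = 4; pos_y_3 = 4; pos_z_3 = 3.5; pos_x_4 = 6; pos_y_4 = 6; pos_z_4 = 6.5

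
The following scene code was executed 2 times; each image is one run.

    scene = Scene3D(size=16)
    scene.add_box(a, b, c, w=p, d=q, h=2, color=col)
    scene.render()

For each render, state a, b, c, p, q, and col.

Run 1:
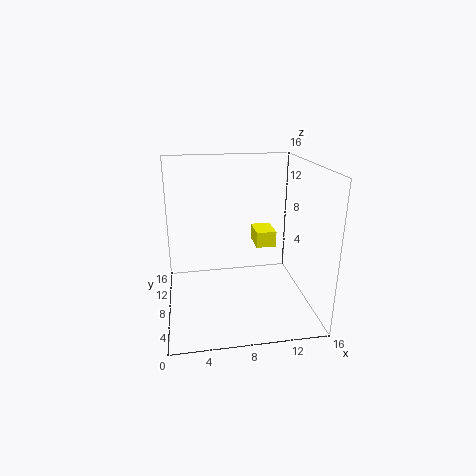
a = 11, b = 11.5, c = 5, p = 2.5, q = 3.5, col = 'yellow'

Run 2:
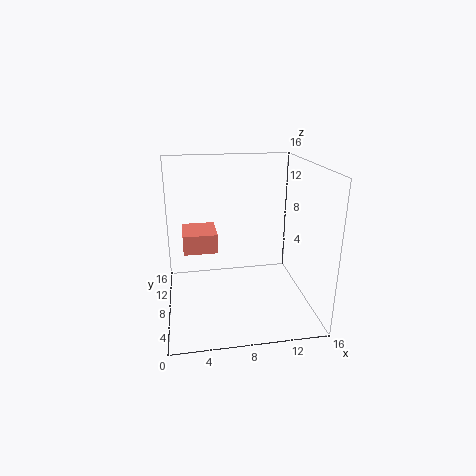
a = 2, b = 5.5, c = 7.5, p = 3.5, q = 4, col = 'salmon'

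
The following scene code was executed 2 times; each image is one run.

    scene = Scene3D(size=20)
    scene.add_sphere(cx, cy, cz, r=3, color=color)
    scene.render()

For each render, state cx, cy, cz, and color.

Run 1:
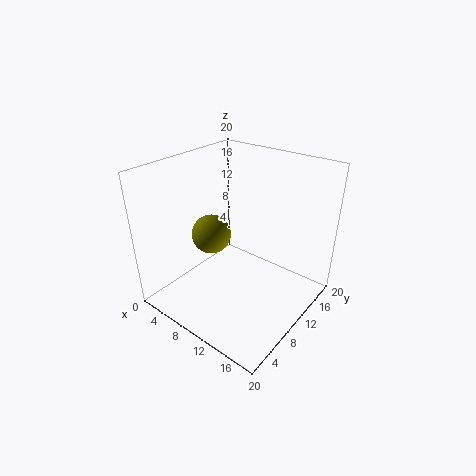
cx = 4; cy = 11; cz = 8; color = 'olive'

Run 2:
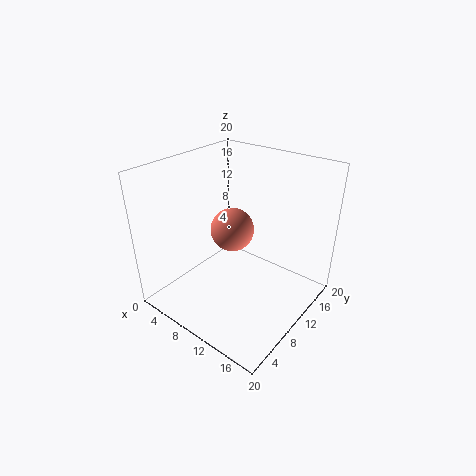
cx = 9; cy = 10; cz = 11; color = 'salmon'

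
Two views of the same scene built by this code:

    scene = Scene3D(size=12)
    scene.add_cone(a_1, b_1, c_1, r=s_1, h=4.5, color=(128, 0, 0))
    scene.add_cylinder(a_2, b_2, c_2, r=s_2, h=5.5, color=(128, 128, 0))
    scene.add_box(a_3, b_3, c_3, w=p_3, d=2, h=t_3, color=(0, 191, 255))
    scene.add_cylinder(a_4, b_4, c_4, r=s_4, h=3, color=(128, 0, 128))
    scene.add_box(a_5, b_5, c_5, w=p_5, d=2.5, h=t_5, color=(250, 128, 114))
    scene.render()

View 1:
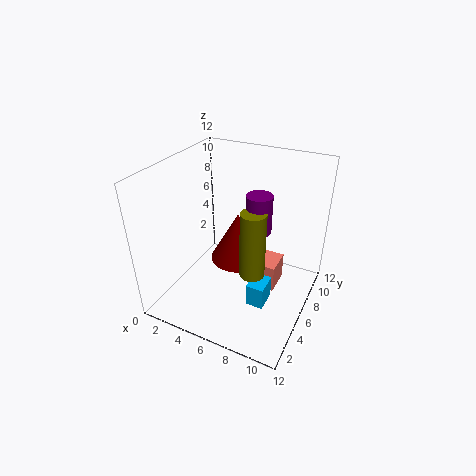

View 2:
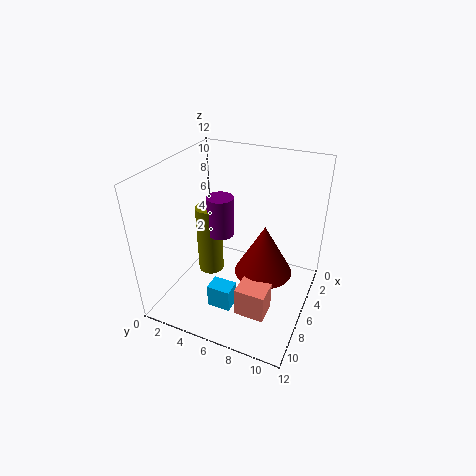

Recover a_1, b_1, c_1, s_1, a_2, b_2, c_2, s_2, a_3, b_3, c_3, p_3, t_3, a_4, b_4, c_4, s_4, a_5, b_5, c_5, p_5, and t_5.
a_1 = 5; b_1 = 8; c_1 = 2.5; s_1 = 2.5; a_2 = 8; b_2 = 4.5; c_2 = 4; s_2 = 1; a_3 = 7.5; b_3 = 4.5; c_3 = 0.5; p_3 = 1.5; t_3 = 2; a_4 = 8; b_4 = 5.5; c_4 = 7.5; s_4 = 1; a_5 = 7; b_5 = 7; c_5 = 0.5; p_5 = 2; t_5 = 2.5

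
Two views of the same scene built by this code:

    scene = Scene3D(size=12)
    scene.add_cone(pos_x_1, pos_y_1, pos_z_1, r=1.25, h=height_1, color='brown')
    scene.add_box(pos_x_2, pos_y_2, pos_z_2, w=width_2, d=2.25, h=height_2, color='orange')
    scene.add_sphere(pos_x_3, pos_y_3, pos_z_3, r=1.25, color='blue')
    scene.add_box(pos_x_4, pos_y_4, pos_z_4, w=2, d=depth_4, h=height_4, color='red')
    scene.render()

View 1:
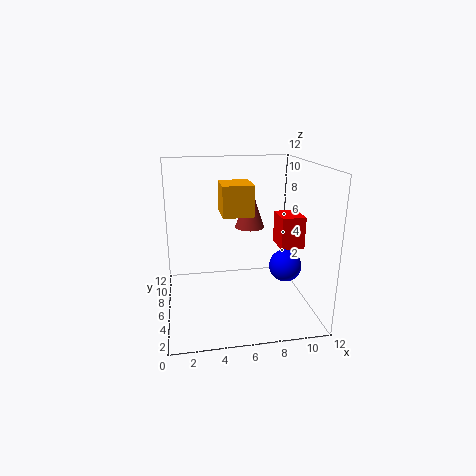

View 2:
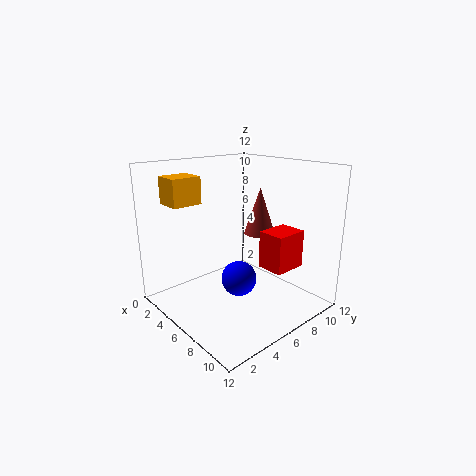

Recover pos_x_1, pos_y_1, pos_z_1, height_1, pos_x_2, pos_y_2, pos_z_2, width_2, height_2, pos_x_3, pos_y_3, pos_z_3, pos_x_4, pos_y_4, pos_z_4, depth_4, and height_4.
pos_x_1 = 7.25, pos_y_1 = 7.25, pos_z_1 = 6.5, height_1 = 3.75, pos_x_2 = 4, pos_y_2 = 0.25, pos_z_2 = 9.5, width_2 = 2, height_2 = 2, pos_x_3 = 9.25, pos_y_3 = 3.25, pos_z_3 = 4.5, pos_x_4 = 9.5, pos_y_4 = 5, pos_z_4 = 5, depth_4 = 2.5, height_4 = 2.75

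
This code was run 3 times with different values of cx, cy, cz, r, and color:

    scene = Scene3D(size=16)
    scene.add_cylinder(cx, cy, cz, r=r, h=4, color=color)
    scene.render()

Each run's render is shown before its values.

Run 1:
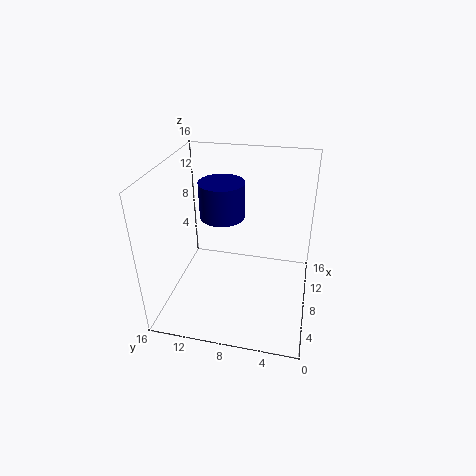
cx = 9, cy = 10, cz = 10, r = 2.5, color = 'navy'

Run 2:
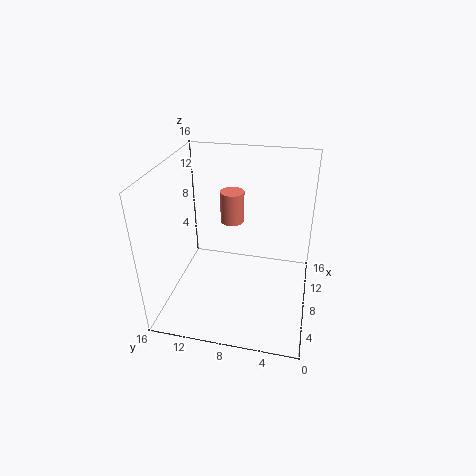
cx = 13.5, cy = 10, cz = 7, r = 1.5, color = 'salmon'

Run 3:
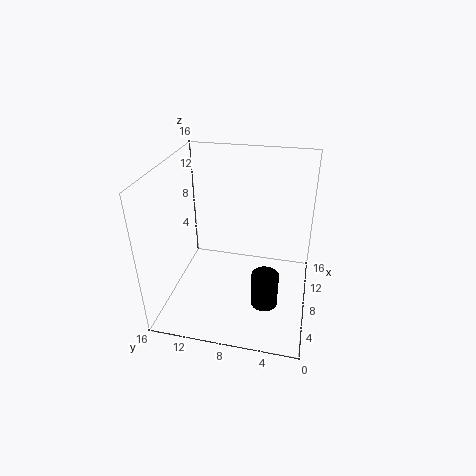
cx = 6, cy = 4.5, cz = 1, r = 1.5, color = 'black'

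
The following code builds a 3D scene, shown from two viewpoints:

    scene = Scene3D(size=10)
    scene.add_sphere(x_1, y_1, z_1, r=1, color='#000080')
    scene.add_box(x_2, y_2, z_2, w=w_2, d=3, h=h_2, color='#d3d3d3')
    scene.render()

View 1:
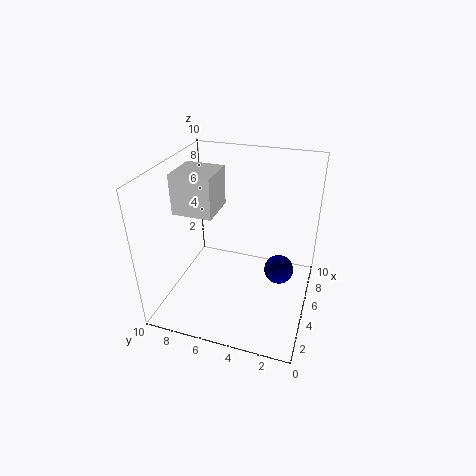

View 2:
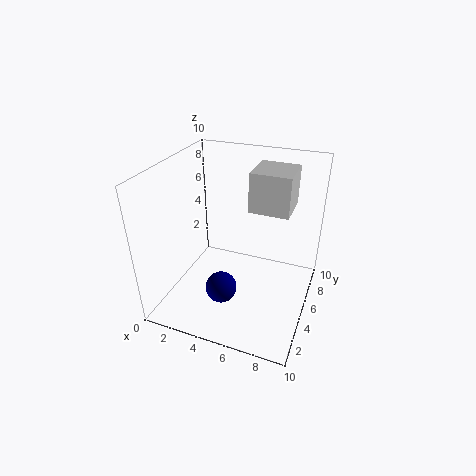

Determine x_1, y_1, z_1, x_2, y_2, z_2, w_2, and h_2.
x_1 = 5; y_1 = 2; z_1 = 3; x_2 = 5; y_2 = 7; z_2 = 6; w_2 = 3; h_2 = 3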